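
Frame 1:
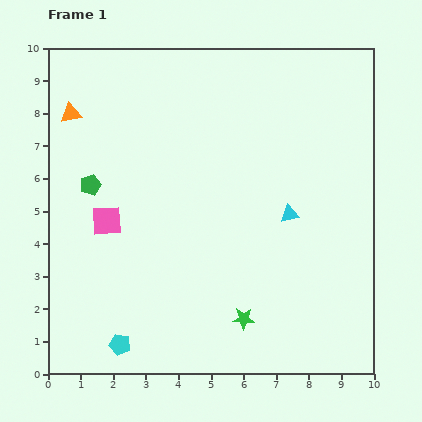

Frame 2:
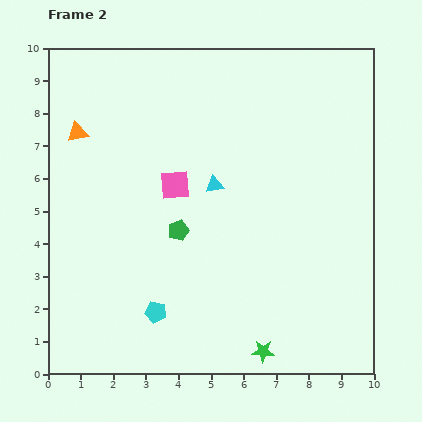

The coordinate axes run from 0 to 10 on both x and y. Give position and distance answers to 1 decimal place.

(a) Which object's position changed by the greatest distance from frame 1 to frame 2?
the green pentagon

(moved 3.0; next 2.5)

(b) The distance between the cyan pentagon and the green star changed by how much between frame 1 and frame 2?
-0.4

Distance in frame 1: 3.9. Distance in frame 2: 3.5.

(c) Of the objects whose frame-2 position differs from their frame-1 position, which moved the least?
the orange triangle

(moved 0.6)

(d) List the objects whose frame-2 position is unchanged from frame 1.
none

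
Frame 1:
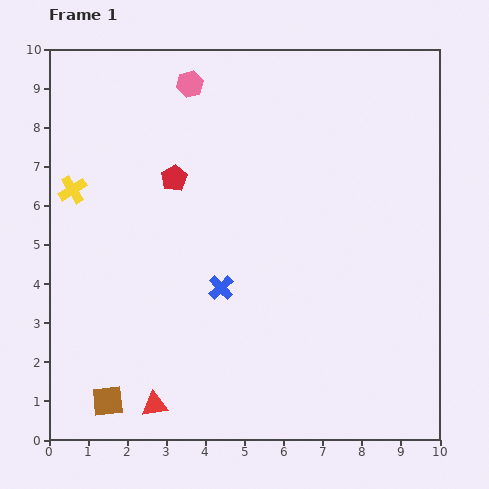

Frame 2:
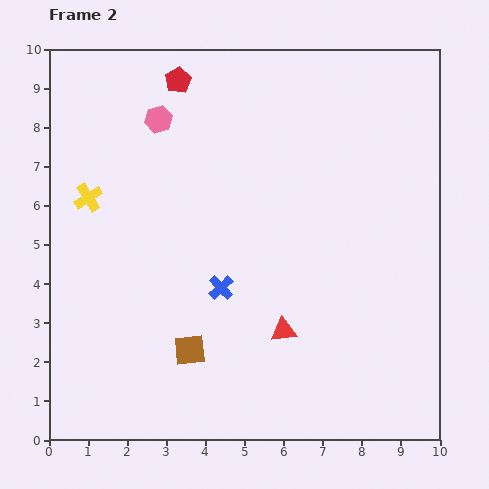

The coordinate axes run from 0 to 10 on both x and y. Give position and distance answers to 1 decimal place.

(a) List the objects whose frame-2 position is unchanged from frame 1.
the blue cross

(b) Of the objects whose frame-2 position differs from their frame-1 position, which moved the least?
the yellow cross

(moved 0.4)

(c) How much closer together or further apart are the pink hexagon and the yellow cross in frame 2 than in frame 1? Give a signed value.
-1.3

Distance in frame 1: 4.0. Distance in frame 2: 2.7.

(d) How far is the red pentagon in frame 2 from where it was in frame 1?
2.5

The red pentagon moved from (3.2, 6.7) to (3.3, 9.2), a distance of √(0.1² + 2.5²) ≈ 2.5.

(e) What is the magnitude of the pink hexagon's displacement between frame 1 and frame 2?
1.2

The pink hexagon moved from (3.6, 9.1) to (2.8, 8.2), a distance of √(0.8² + 0.9²) ≈ 1.2.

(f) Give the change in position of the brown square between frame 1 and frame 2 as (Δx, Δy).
(2.1, 1.3)

The brown square was at (1.5, 1.0) in frame 1 and (3.6, 2.3) in frame 2.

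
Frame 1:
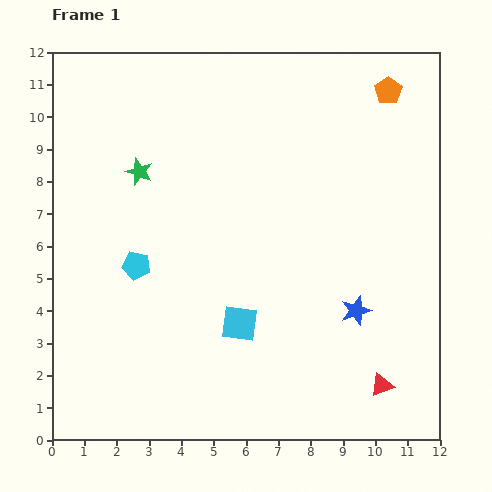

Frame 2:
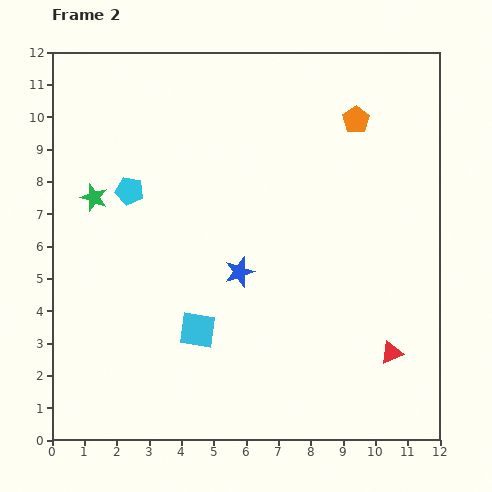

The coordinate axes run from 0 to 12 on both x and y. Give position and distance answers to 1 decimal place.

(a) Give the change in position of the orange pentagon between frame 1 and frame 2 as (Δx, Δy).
(-1.0, -0.9)

The orange pentagon was at (10.4, 10.8) in frame 1 and (9.4, 9.9) in frame 2.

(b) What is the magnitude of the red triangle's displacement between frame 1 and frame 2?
1.0

The red triangle moved from (10.2, 1.7) to (10.5, 2.7), a distance of √(0.3² + 1.0²) ≈ 1.0.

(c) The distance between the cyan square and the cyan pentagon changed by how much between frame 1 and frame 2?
+1.1

Distance in frame 1: 3.7. Distance in frame 2: 4.8.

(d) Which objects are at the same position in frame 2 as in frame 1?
none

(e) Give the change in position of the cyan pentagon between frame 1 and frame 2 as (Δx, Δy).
(-0.2, 2.3)

The cyan pentagon was at (2.6, 5.4) in frame 1 and (2.4, 7.7) in frame 2.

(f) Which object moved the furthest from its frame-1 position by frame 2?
the blue star

(moved 3.8; next 2.3)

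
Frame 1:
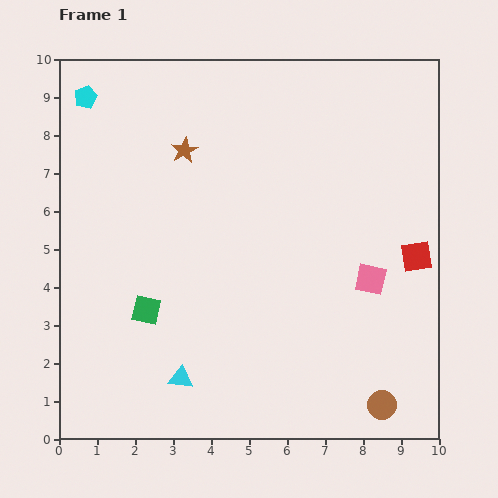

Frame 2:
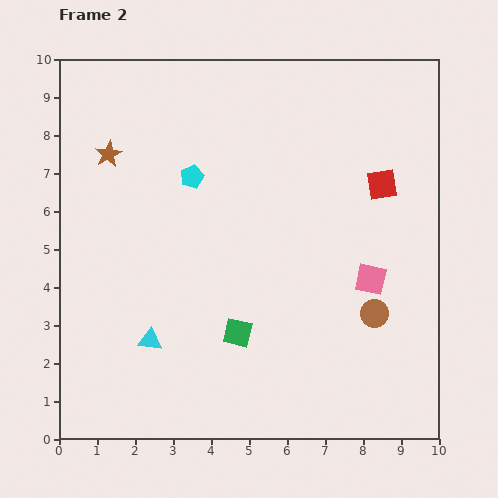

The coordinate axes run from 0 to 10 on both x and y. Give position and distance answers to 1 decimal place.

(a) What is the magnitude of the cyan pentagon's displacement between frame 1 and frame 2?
3.5

The cyan pentagon moved from (0.7, 9.0) to (3.5, 6.9), a distance of √(2.8² + 2.1²) ≈ 3.5.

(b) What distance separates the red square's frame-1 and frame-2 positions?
2.1

The red square moved from (9.4, 4.8) to (8.5, 6.7), a distance of √(0.9² + 1.9²) ≈ 2.1.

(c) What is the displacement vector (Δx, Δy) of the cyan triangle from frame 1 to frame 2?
(-0.8, 1.0)

The cyan triangle was at (3.2, 1.6) in frame 1 and (2.4, 2.6) in frame 2.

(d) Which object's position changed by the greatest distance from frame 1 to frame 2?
the cyan pentagon

(moved 3.5; next 2.5)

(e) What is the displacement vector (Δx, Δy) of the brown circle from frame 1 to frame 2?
(-0.2, 2.4)

The brown circle was at (8.5, 0.9) in frame 1 and (8.3, 3.3) in frame 2.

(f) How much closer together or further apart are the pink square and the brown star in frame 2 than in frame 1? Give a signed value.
+1.6

Distance in frame 1: 6.0. Distance in frame 2: 7.6.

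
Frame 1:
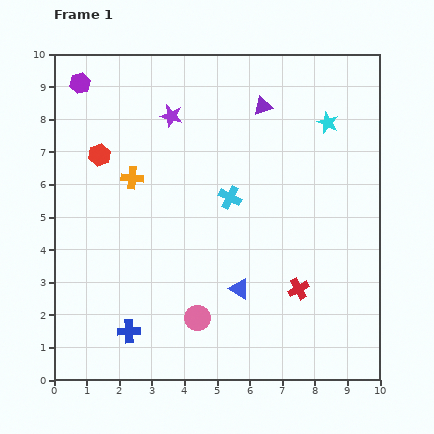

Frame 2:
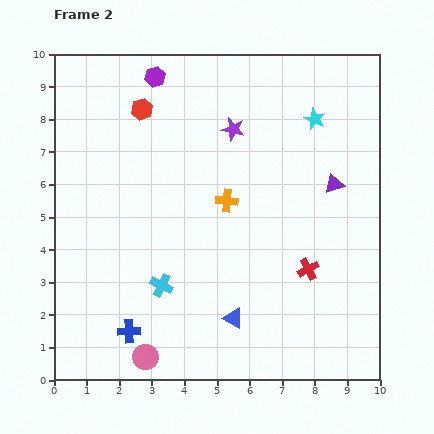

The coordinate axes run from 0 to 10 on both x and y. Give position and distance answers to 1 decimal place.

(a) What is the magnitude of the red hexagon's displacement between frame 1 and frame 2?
1.9

The red hexagon moved from (1.4, 6.9) to (2.7, 8.3), a distance of √(1.3² + 1.4²) ≈ 1.9.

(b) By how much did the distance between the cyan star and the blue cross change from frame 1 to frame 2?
-0.2

Distance in frame 1: 8.8. Distance in frame 2: 8.6.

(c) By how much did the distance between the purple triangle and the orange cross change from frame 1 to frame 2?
-1.3

Distance in frame 1: 4.6. Distance in frame 2: 3.3.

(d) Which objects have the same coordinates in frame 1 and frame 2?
the blue cross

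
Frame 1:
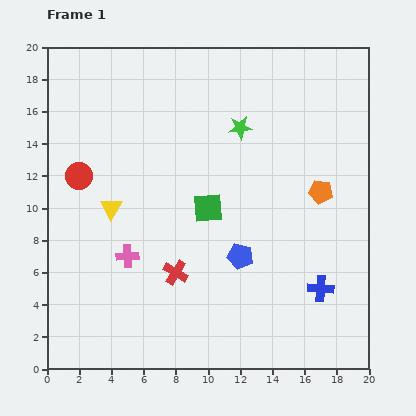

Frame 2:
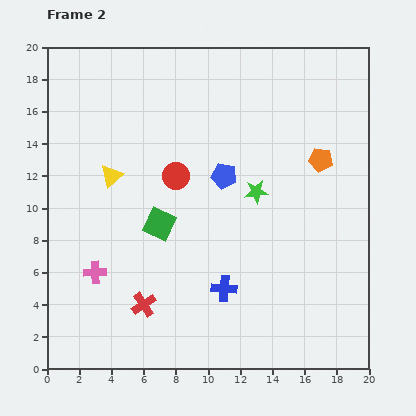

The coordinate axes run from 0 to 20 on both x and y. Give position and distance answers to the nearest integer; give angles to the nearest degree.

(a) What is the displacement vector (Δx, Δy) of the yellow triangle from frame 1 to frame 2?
(0, 2)

The yellow triangle was at (4, 10) in frame 1 and (4, 12) in frame 2.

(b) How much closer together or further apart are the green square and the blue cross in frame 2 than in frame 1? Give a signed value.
-3

Distance in frame 1: 9. Distance in frame 2: 6.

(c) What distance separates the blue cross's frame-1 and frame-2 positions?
6

The blue cross moved from (17, 5) to (11, 5), a distance of √(6² + 0²) ≈ 6.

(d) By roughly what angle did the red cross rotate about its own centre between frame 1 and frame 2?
25° clockwise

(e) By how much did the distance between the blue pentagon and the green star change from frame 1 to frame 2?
-6

Distance in frame 1: 8. Distance in frame 2: 2.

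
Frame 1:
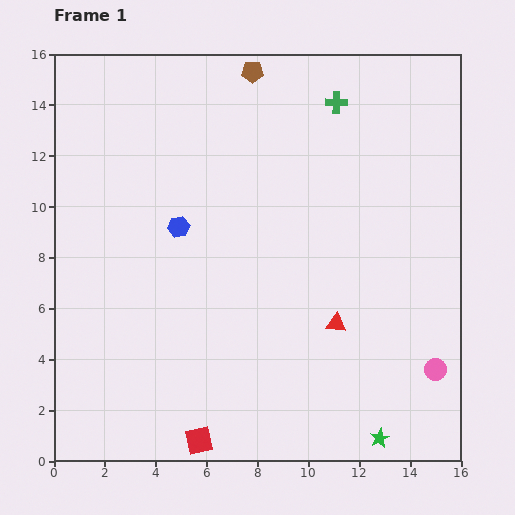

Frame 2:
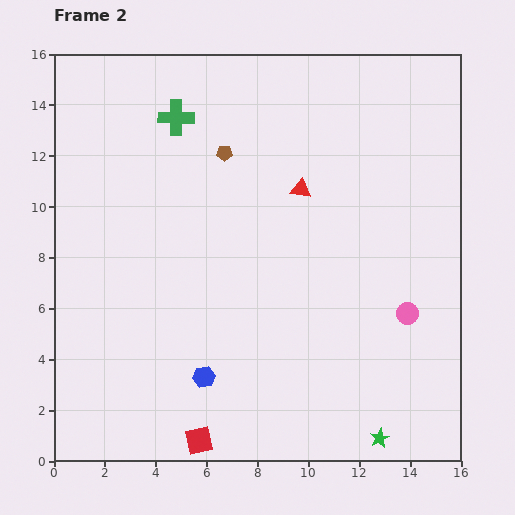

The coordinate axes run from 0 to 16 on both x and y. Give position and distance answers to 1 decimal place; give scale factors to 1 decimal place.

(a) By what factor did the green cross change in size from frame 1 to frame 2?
1.6×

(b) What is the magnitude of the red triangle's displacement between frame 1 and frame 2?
5.5

The red triangle moved from (11.1, 5.4) to (9.7, 10.7), a distance of √(1.4² + 5.3²) ≈ 5.5.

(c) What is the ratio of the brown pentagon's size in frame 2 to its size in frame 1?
0.8×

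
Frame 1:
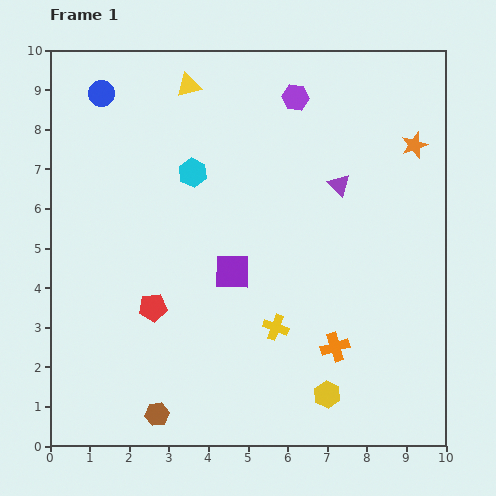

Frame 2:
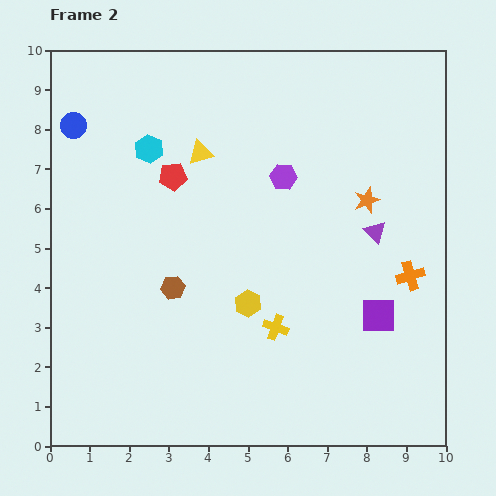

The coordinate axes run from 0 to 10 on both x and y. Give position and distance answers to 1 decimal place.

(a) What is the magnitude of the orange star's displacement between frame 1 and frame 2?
1.8

The orange star moved from (9.2, 7.6) to (8.0, 6.2), a distance of √(1.2² + 1.4²) ≈ 1.8.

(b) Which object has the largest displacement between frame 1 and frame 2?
the purple square

(moved 3.9; next 3.3)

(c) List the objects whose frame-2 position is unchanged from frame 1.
the yellow cross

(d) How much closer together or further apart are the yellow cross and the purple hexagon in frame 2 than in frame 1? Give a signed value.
-2.0

Distance in frame 1: 5.8. Distance in frame 2: 3.8.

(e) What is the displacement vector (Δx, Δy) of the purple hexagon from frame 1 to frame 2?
(-0.3, -2.0)

The purple hexagon was at (6.2, 8.8) in frame 1 and (5.9, 6.8) in frame 2.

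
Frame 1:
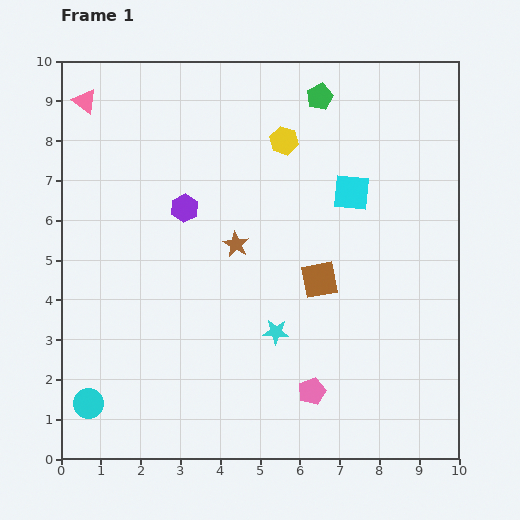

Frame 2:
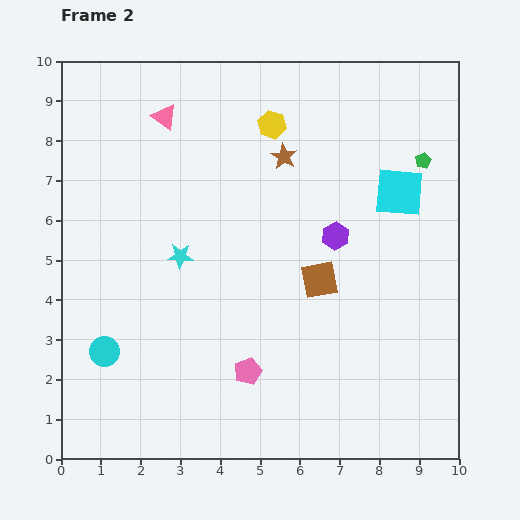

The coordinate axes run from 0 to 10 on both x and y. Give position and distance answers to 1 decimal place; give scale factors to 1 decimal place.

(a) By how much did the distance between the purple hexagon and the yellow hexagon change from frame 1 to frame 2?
+0.2

Distance in frame 1: 3.0. Distance in frame 2: 3.2.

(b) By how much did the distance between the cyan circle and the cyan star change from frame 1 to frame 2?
-1.9

Distance in frame 1: 5.0. Distance in frame 2: 3.1.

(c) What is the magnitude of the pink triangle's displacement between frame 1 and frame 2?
2.0

The pink triangle moved from (0.6, 9.0) to (2.6, 8.6), a distance of √(2.0² + 0.4²) ≈ 2.0.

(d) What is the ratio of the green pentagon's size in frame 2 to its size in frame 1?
0.6×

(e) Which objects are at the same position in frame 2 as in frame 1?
the brown square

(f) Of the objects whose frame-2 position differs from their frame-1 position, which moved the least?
the yellow hexagon

(moved 0.5)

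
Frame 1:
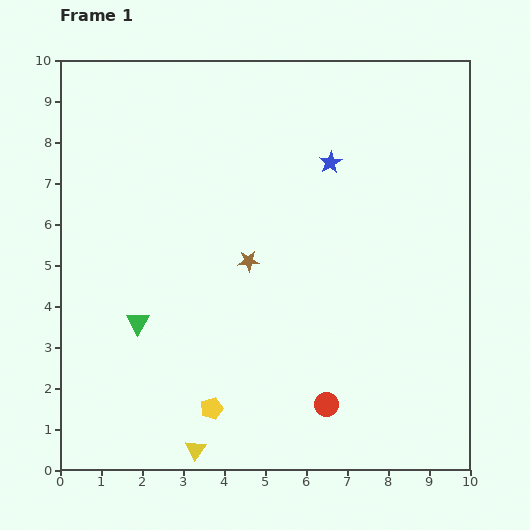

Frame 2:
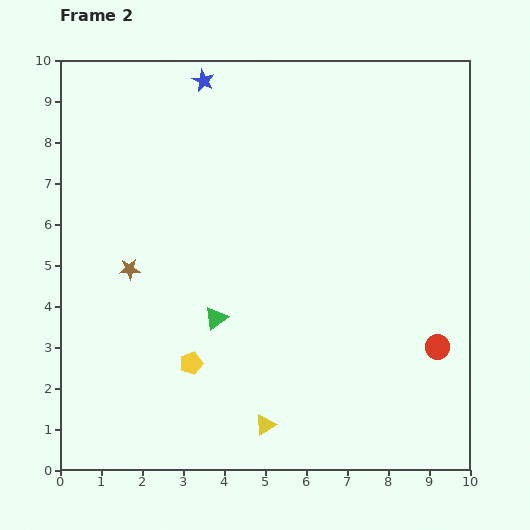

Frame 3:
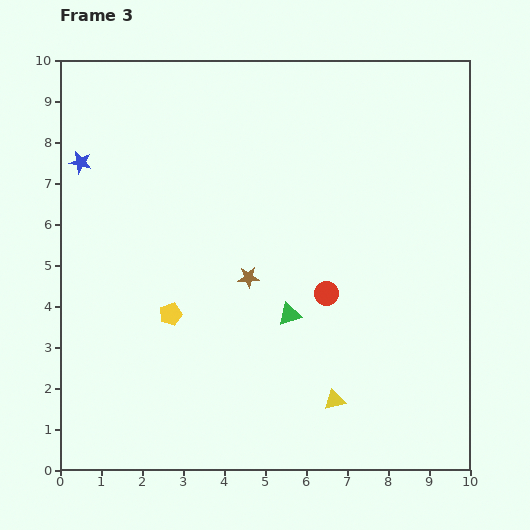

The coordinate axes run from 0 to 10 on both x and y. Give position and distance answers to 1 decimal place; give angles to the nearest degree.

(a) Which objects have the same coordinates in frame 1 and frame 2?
none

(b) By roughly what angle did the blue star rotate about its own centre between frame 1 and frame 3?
30° counter-clockwise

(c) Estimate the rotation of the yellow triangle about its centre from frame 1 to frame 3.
41° clockwise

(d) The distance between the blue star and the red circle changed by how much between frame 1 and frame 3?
+0.9

Distance in frame 1: 5.9. Distance in frame 3: 6.8.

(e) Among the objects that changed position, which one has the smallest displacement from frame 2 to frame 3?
the yellow pentagon

(moved 1.3)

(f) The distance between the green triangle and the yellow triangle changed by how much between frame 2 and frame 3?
-0.5

Distance in frame 2: 2.9. Distance in frame 3: 2.4.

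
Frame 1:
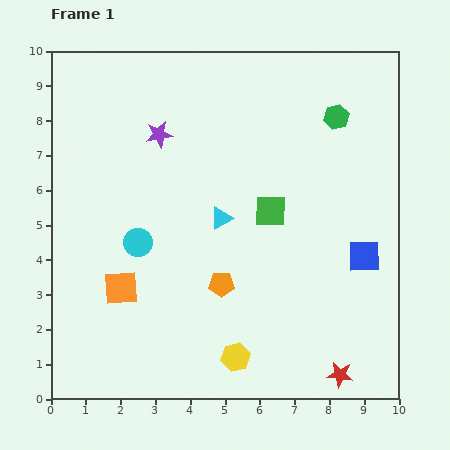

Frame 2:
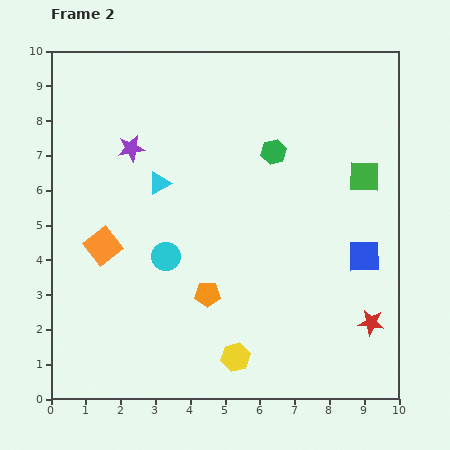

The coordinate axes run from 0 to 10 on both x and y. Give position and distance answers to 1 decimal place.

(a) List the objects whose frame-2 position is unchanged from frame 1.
the blue square, the yellow hexagon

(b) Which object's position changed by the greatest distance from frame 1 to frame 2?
the green square

(moved 2.9; next 2.1)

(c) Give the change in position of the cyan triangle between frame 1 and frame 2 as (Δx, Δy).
(-1.8, 1.0)

The cyan triangle was at (4.9, 5.2) in frame 1 and (3.1, 6.2) in frame 2.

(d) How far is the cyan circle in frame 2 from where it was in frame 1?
0.9

The cyan circle moved from (2.5, 4.5) to (3.3, 4.1), a distance of √(0.8² + 0.4²) ≈ 0.9.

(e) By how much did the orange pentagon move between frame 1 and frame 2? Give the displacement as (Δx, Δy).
(-0.4, -0.3)

The orange pentagon was at (4.9, 3.3) in frame 1 and (4.5, 3.0) in frame 2.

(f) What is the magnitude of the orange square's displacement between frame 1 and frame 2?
1.3

The orange square moved from (2.0, 3.2) to (1.5, 4.4), a distance of √(0.5² + 1.2²) ≈ 1.3.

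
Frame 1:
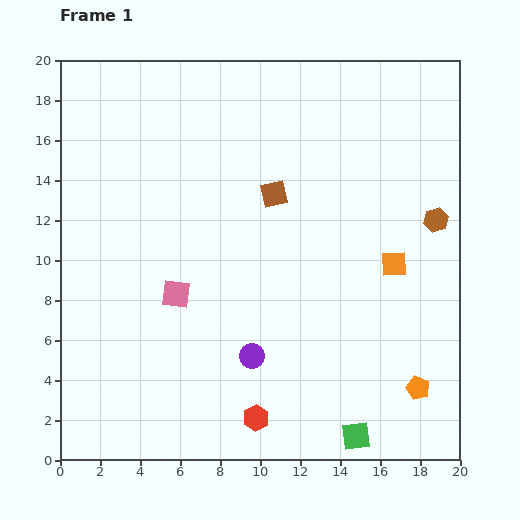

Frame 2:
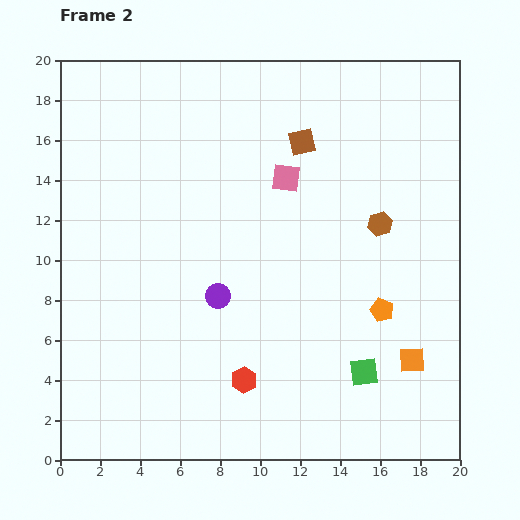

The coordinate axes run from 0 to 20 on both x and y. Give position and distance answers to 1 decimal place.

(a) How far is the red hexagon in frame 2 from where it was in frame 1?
2.0

The red hexagon moved from (9.8, 2.1) to (9.2, 4.0), a distance of √(0.6² + 1.9²) ≈ 2.0.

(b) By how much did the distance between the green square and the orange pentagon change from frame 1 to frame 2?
-0.7

Distance in frame 1: 3.9. Distance in frame 2: 3.2.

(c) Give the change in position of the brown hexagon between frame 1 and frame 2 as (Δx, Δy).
(-2.8, -0.2)

The brown hexagon was at (18.8, 12.0) in frame 1 and (16.0, 11.8) in frame 2.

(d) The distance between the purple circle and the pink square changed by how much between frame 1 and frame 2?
+1.9

Distance in frame 1: 4.9. Distance in frame 2: 6.8.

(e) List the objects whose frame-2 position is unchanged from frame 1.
none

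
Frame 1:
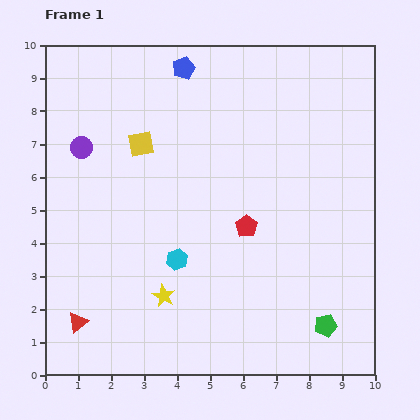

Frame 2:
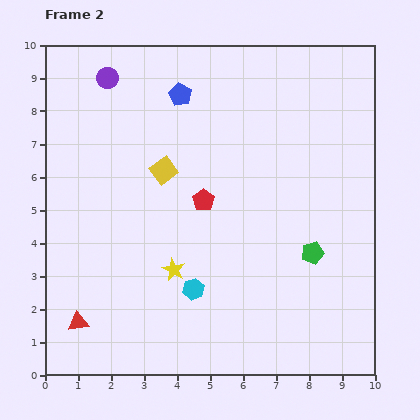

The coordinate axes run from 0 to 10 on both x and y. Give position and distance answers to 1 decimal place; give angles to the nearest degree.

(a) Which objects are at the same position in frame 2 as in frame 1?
the red triangle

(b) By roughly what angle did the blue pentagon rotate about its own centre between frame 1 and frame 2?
22° counter-clockwise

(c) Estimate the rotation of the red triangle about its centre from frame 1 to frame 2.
31° clockwise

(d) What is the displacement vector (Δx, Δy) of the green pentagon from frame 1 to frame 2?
(-0.4, 2.2)

The green pentagon was at (8.5, 1.5) in frame 1 and (8.1, 3.7) in frame 2.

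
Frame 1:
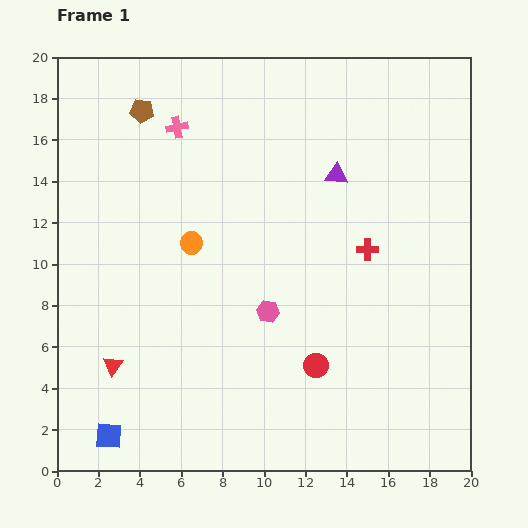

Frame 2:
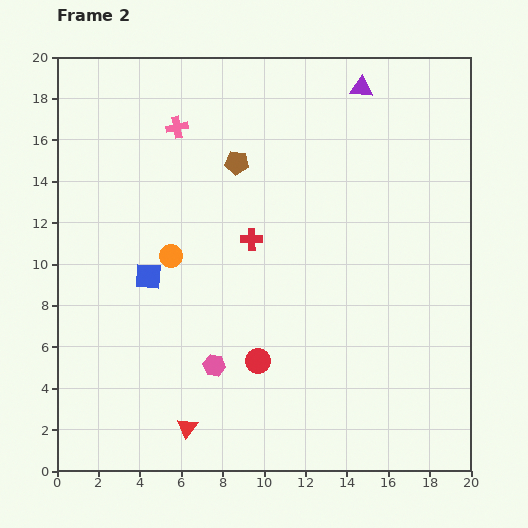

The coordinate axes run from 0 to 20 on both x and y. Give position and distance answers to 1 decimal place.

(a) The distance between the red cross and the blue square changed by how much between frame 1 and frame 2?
-10.1

Distance in frame 1: 15.4. Distance in frame 2: 5.3.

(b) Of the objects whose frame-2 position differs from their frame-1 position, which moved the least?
the orange circle

(moved 1.2)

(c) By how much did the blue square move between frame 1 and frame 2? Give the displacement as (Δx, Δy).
(1.9, 7.7)

The blue square was at (2.5, 1.7) in frame 1 and (4.4, 9.4) in frame 2.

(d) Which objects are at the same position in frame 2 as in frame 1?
the pink cross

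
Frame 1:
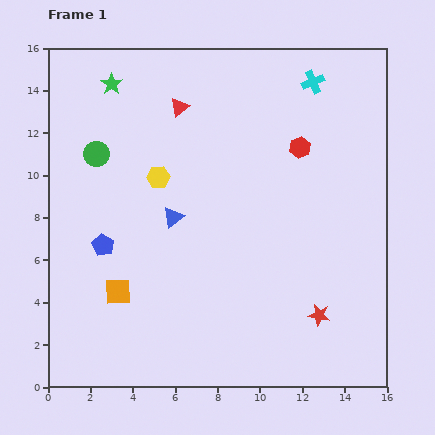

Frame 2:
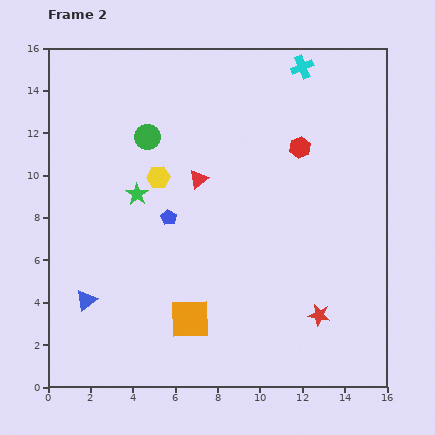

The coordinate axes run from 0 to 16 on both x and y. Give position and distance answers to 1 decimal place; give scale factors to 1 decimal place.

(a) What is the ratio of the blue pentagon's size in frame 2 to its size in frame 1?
0.7×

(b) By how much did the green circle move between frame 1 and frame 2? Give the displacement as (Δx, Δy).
(2.4, 0.8)

The green circle was at (2.3, 11.0) in frame 1 and (4.7, 11.8) in frame 2.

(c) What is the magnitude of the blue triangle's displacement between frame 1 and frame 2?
5.7

The blue triangle moved from (5.9, 8.0) to (1.8, 4.1), a distance of √(4.1² + 3.9²) ≈ 5.7.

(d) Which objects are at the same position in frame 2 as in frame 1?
the red star, the red hexagon, the yellow hexagon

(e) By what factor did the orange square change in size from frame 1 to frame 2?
1.6×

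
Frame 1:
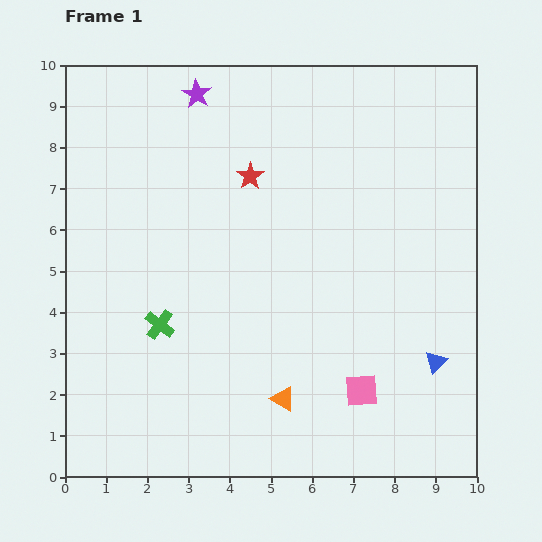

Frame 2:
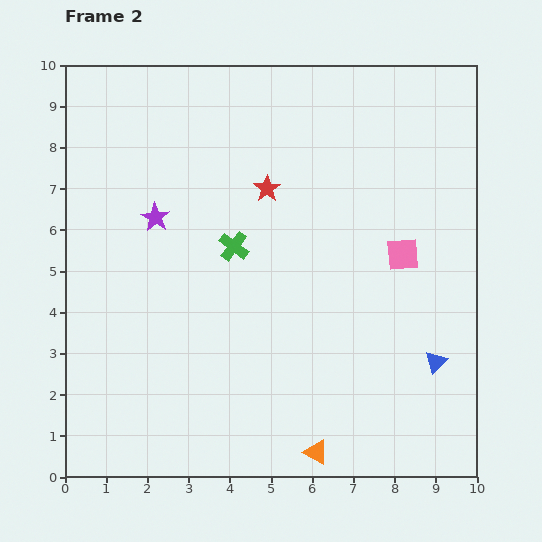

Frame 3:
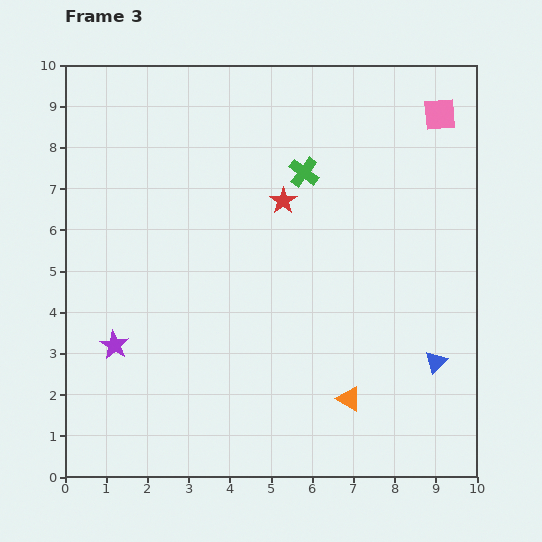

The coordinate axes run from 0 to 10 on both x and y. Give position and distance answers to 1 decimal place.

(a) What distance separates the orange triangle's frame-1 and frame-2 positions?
1.5

The orange triangle moved from (5.3, 1.9) to (6.1, 0.6), a distance of √(0.8² + 1.3²) ≈ 1.5.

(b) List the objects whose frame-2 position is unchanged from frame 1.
the blue triangle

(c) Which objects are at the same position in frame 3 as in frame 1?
the blue triangle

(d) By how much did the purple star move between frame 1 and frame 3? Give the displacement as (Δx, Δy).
(-2.0, -6.1)

The purple star was at (3.2, 9.3) in frame 1 and (1.2, 3.2) in frame 3.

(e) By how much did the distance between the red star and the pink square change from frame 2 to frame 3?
+0.6

Distance in frame 2: 3.7. Distance in frame 3: 4.3.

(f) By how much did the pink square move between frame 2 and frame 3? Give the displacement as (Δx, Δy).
(0.9, 3.4)

The pink square was at (8.2, 5.4) in frame 2 and (9.1, 8.8) in frame 3.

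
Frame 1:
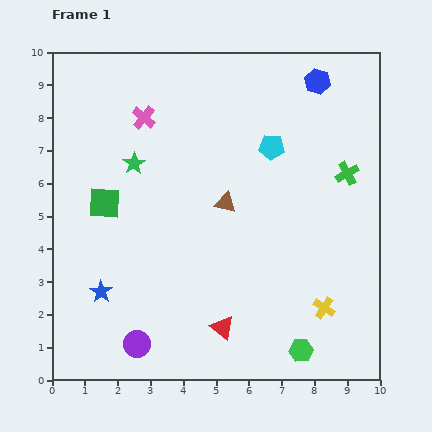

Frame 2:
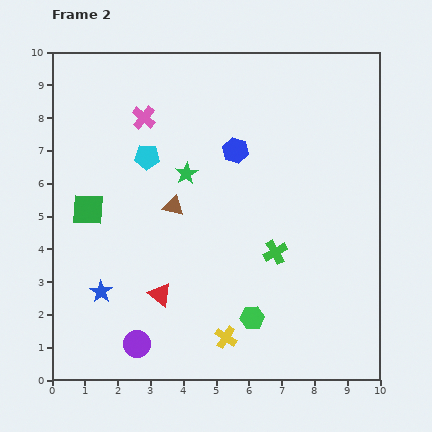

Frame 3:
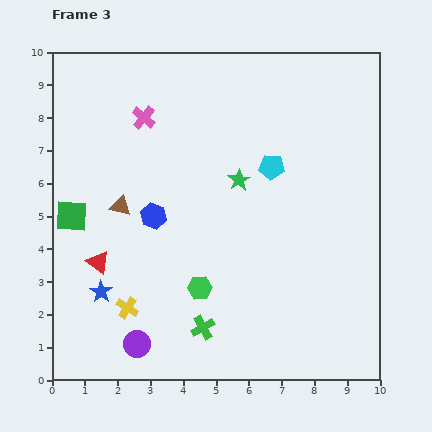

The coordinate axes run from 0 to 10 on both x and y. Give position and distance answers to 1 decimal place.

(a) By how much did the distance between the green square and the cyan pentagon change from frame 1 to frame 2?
-3.0

Distance in frame 1: 5.4. Distance in frame 2: 2.4.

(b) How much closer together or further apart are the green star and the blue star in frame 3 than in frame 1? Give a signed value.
+1.4

Distance in frame 1: 4.0. Distance in frame 3: 5.4.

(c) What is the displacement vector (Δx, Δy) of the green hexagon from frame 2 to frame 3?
(-1.6, 0.9)

The green hexagon was at (6.1, 1.9) in frame 2 and (4.5, 2.8) in frame 3.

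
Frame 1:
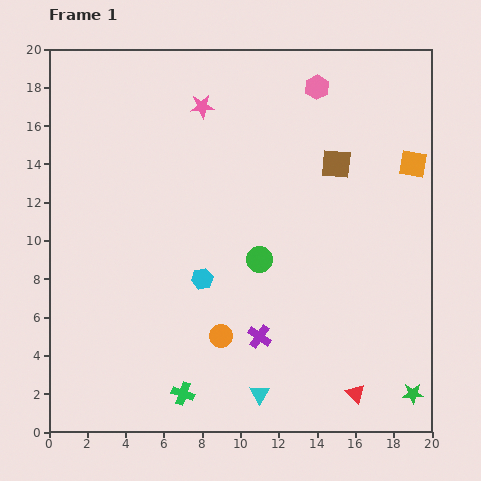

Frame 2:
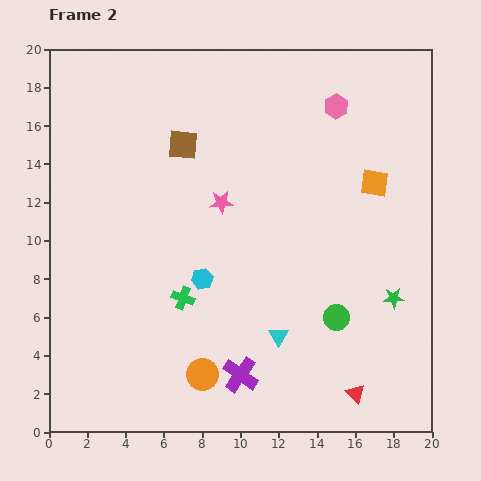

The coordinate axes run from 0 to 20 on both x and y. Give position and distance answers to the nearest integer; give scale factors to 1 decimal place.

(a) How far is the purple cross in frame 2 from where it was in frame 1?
2

The purple cross moved from (11, 5) to (10, 3), a distance of √(1² + 2²) ≈ 2.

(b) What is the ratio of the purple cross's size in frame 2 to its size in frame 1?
1.5×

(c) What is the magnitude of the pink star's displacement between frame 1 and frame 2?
5

The pink star moved from (8, 17) to (9, 12), a distance of √(1² + 5²) ≈ 5.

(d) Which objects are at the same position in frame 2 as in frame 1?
the red triangle, the cyan hexagon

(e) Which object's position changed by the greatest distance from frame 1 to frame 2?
the brown square

(moved 8; next 5)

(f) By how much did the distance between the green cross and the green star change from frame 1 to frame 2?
-1

Distance in frame 1: 12. Distance in frame 2: 11.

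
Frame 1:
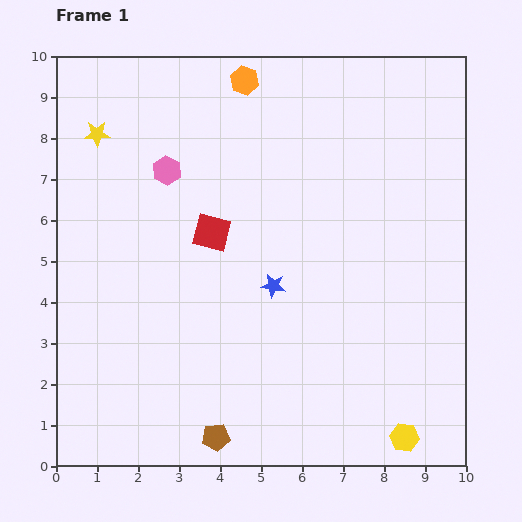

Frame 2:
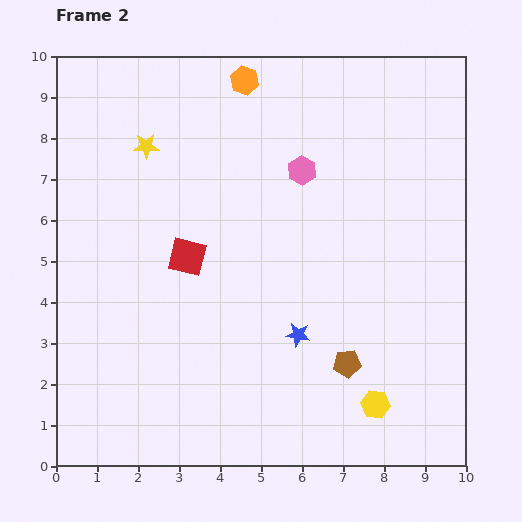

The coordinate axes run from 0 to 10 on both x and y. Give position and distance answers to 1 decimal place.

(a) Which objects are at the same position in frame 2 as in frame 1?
the orange hexagon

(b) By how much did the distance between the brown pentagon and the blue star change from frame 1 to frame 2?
-2.6

Distance in frame 1: 4.0. Distance in frame 2: 1.4.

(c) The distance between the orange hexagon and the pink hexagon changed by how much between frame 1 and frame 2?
-0.3

Distance in frame 1: 2.9. Distance in frame 2: 2.6.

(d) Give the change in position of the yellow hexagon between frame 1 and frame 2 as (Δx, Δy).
(-0.7, 0.8)

The yellow hexagon was at (8.5, 0.7) in frame 1 and (7.8, 1.5) in frame 2.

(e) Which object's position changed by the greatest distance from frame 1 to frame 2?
the brown pentagon

(moved 3.7; next 3.3)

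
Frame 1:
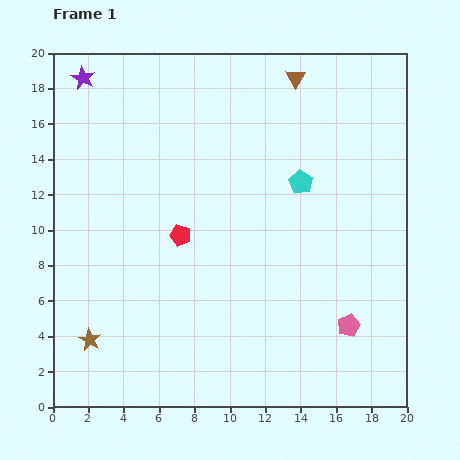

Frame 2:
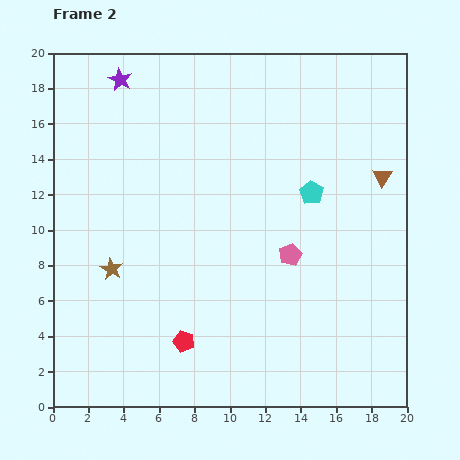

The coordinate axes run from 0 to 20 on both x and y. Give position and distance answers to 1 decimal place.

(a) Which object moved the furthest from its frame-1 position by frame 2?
the brown triangle

(moved 7.4; next 6.0)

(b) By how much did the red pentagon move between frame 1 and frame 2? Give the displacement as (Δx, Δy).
(0.2, -6.0)

The red pentagon was at (7.2, 9.7) in frame 1 and (7.4, 3.7) in frame 2.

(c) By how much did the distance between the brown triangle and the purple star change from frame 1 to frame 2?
+3.8

Distance in frame 1: 12.0. Distance in frame 2: 15.8.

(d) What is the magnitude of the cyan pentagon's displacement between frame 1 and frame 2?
0.8

The cyan pentagon moved from (14.0, 12.7) to (14.6, 12.1), a distance of √(0.6² + 0.6²) ≈ 0.8.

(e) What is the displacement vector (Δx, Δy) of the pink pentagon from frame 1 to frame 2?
(-3.3, 4.0)

The pink pentagon was at (16.7, 4.6) in frame 1 and (13.4, 8.6) in frame 2.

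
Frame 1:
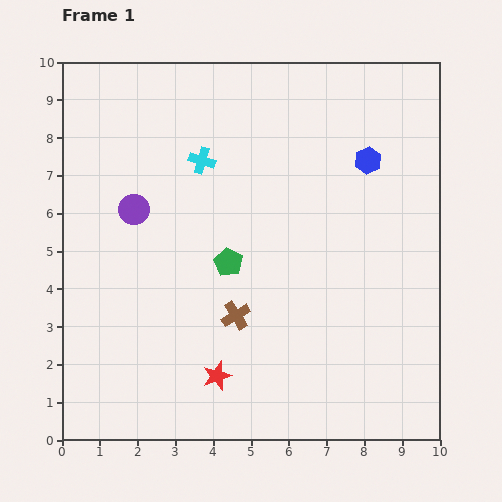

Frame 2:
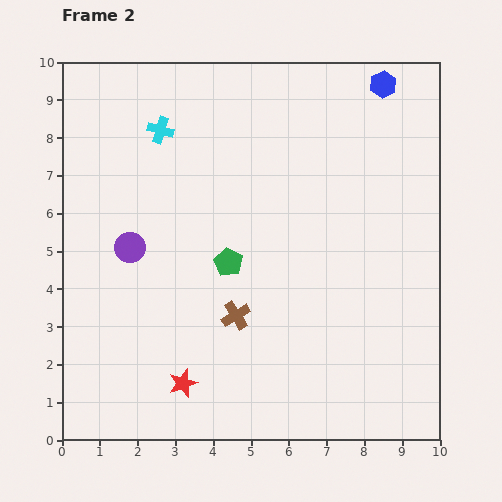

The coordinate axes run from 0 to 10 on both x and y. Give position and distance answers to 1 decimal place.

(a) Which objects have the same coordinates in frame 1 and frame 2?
the brown cross, the green pentagon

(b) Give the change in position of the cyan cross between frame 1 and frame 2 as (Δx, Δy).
(-1.1, 0.8)

The cyan cross was at (3.7, 7.4) in frame 1 and (2.6, 8.2) in frame 2.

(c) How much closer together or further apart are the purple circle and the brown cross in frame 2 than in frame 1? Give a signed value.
-0.6

Distance in frame 1: 3.9. Distance in frame 2: 3.3.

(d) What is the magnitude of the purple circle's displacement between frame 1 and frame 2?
1.0

The purple circle moved from (1.9, 6.1) to (1.8, 5.1), a distance of √(0.1² + 1.0²) ≈ 1.0.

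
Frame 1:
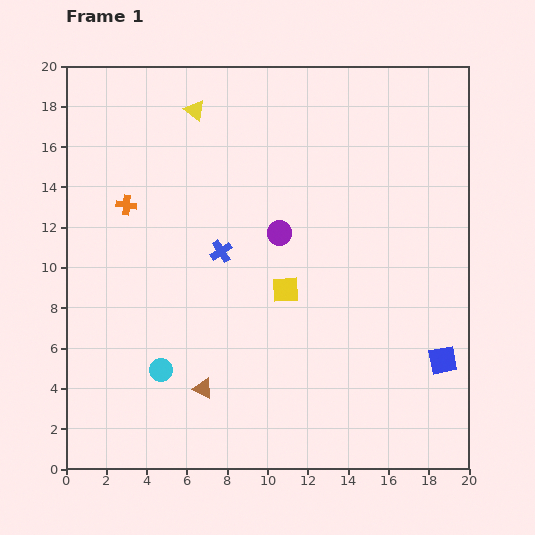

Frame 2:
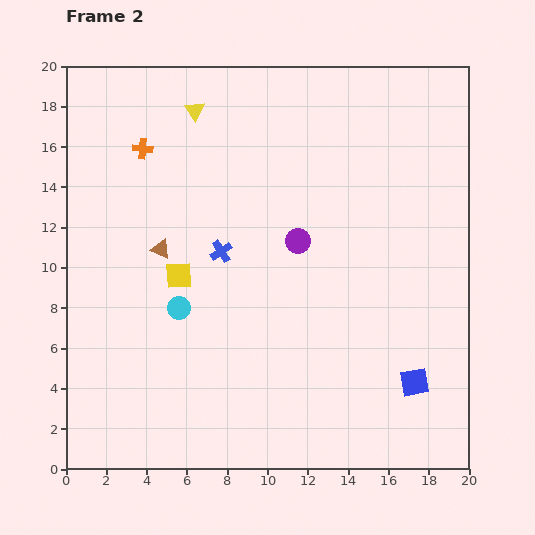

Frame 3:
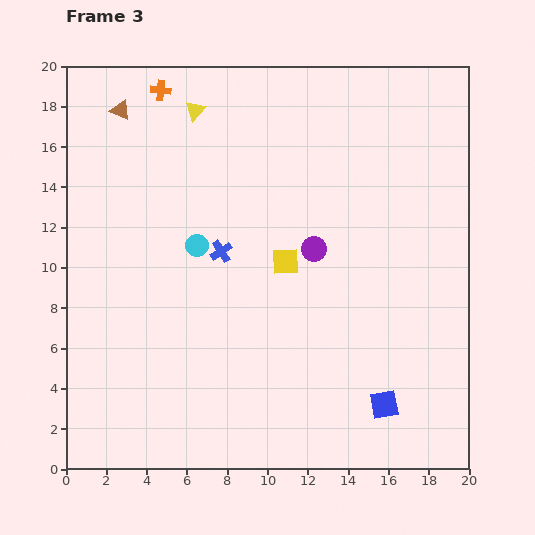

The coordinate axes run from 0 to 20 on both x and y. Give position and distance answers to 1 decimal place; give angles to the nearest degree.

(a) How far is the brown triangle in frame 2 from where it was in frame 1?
7.2

The brown triangle moved from (6.8, 4.0) to (4.7, 10.9), a distance of √(2.1² + 6.9²) ≈ 7.2.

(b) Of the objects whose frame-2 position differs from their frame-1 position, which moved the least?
the purple circle

(moved 1.0)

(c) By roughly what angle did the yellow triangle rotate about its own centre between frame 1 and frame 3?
35° clockwise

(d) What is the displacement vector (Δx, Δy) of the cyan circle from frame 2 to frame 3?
(0.9, 3.1)

The cyan circle was at (5.6, 8.0) in frame 2 and (6.5, 11.1) in frame 3.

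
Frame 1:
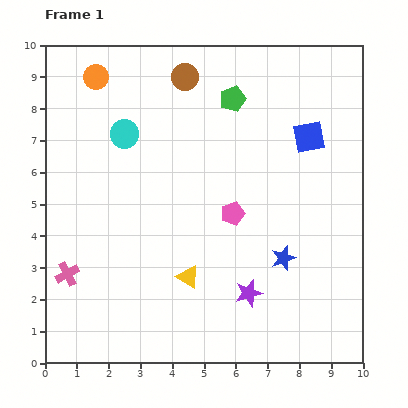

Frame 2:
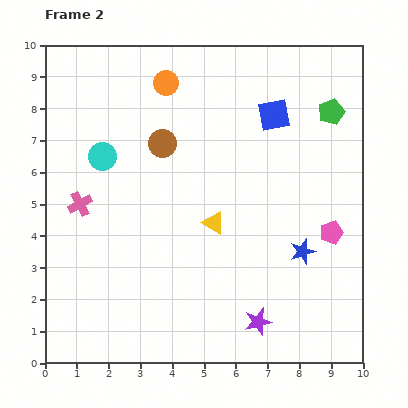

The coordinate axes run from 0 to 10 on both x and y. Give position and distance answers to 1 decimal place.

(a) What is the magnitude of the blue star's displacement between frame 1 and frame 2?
0.6

The blue star moved from (7.5, 3.3) to (8.1, 3.5), a distance of √(0.6² + 0.2²) ≈ 0.6.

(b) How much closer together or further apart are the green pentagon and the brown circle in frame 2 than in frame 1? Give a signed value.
+3.7

Distance in frame 1: 1.7. Distance in frame 2: 5.4.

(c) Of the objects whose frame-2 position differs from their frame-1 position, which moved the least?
the blue star

(moved 0.6)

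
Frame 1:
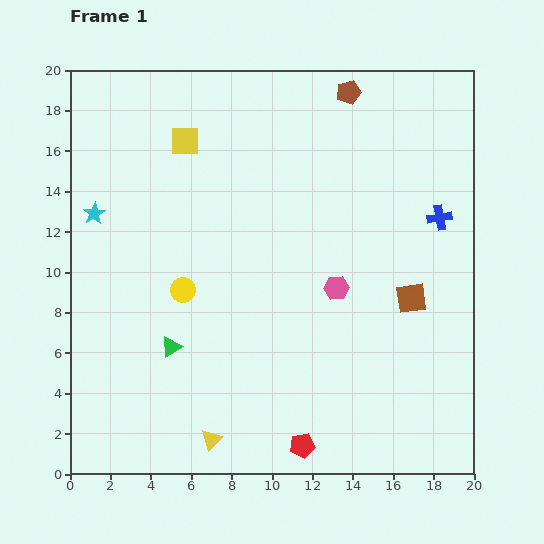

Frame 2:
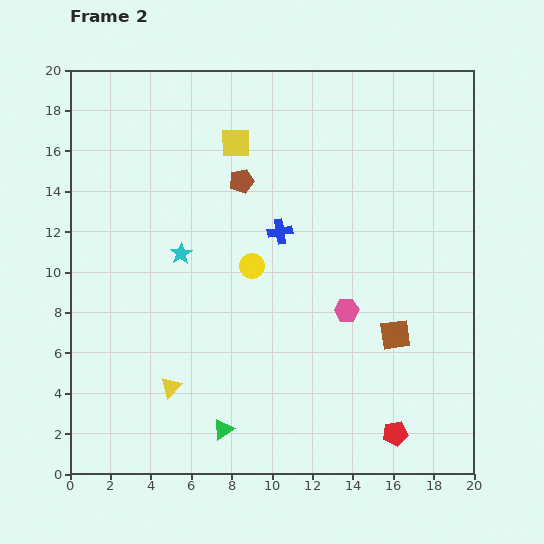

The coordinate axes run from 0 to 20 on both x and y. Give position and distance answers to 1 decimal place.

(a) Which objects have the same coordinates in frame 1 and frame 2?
none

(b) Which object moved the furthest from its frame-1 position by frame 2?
the blue cross

(moved 7.9; next 6.9)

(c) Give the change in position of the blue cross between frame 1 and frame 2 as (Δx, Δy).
(-7.9, -0.7)

The blue cross was at (18.3, 12.7) in frame 1 and (10.4, 12.0) in frame 2.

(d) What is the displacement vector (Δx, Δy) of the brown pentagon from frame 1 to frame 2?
(-5.3, -4.4)

The brown pentagon was at (13.8, 18.9) in frame 1 and (8.5, 14.5) in frame 2.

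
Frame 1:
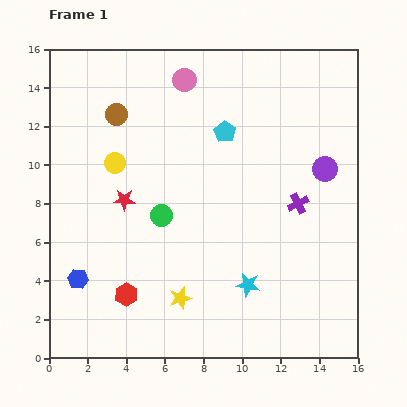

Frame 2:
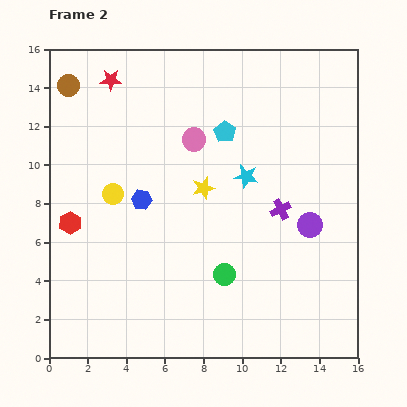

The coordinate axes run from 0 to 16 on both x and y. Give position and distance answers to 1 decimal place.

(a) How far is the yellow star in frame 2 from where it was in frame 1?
5.8

The yellow star moved from (6.8, 3.1) to (8.0, 8.8), a distance of √(1.2² + 5.7²) ≈ 5.8.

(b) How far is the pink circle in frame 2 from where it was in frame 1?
3.1

The pink circle moved from (7.0, 14.4) to (7.5, 11.3), a distance of √(0.5² + 3.1²) ≈ 3.1.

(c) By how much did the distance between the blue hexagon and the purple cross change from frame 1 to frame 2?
-4.8

Distance in frame 1: 12.0. Distance in frame 2: 7.2.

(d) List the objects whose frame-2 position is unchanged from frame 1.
the cyan pentagon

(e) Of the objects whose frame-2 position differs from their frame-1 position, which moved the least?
the purple cross

(moved 0.9)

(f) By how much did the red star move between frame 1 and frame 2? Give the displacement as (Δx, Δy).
(-0.7, 6.2)

The red star was at (3.9, 8.2) in frame 1 and (3.2, 14.4) in frame 2.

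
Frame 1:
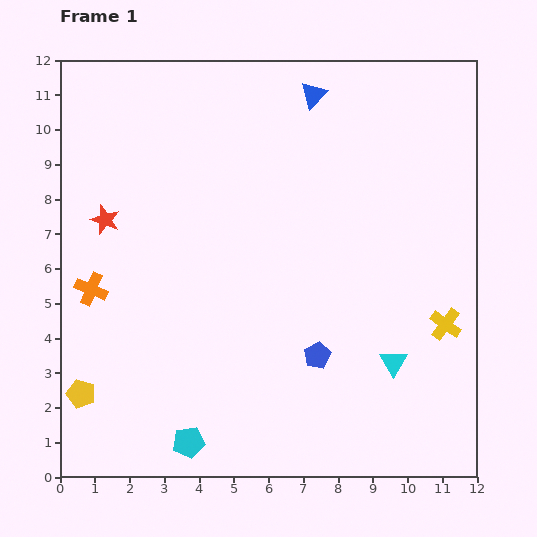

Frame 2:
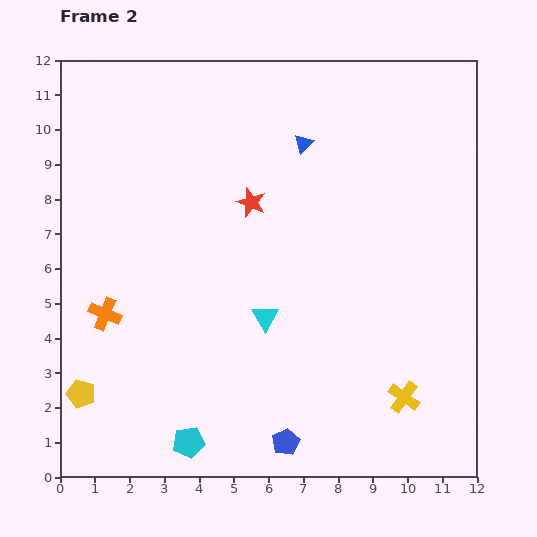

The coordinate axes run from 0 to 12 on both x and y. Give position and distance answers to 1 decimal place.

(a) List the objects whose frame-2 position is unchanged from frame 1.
the yellow pentagon, the cyan pentagon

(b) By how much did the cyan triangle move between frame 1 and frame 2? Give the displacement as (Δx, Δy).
(-3.7, 1.3)

The cyan triangle was at (9.6, 3.3) in frame 1 and (5.9, 4.6) in frame 2.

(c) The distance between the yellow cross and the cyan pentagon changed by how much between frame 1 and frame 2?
-1.8

Distance in frame 1: 8.1. Distance in frame 2: 6.3.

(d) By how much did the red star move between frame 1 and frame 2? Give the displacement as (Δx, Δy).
(4.2, 0.5)

The red star was at (1.3, 7.4) in frame 1 and (5.5, 7.9) in frame 2.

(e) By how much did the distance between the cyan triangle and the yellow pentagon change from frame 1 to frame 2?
-3.3

Distance in frame 1: 9.0. Distance in frame 2: 5.7.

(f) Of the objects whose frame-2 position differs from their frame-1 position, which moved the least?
the orange cross

(moved 0.8)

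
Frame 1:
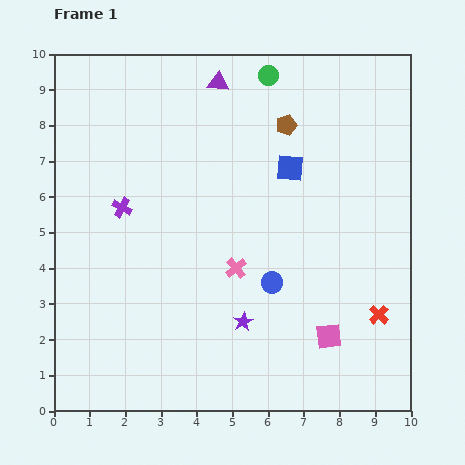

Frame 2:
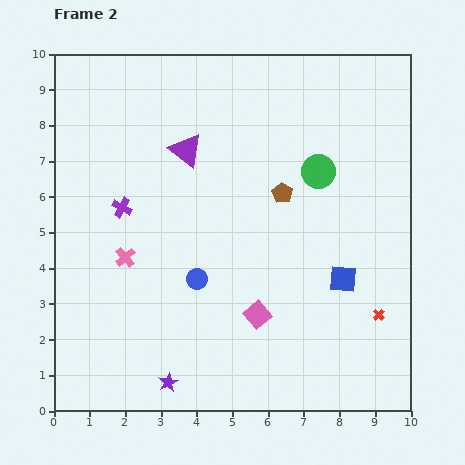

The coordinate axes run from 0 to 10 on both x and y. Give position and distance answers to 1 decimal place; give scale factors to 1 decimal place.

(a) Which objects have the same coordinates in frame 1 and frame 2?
the red cross, the purple cross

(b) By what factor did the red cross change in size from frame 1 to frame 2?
0.6×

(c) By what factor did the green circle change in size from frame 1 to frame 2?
1.7×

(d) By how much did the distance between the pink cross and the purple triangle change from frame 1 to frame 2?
-1.8

Distance in frame 1: 5.2. Distance in frame 2: 3.4.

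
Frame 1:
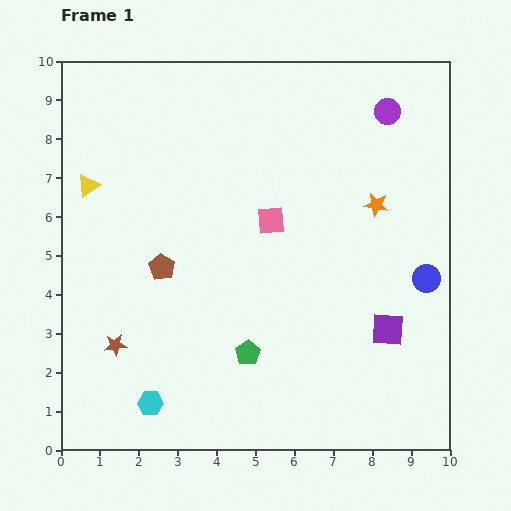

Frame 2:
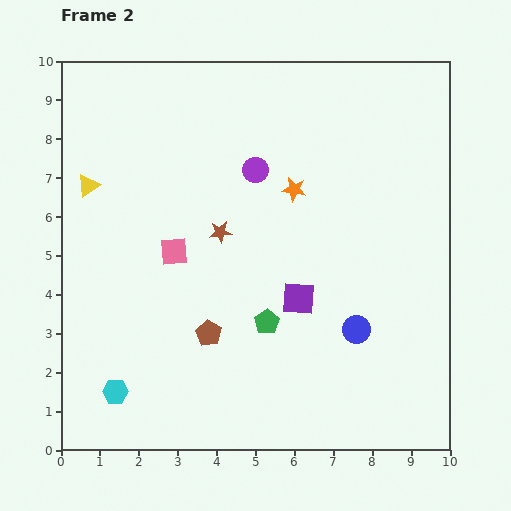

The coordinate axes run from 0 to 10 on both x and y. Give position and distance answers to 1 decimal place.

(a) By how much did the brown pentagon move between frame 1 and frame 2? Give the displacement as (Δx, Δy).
(1.2, -1.7)

The brown pentagon was at (2.6, 4.7) in frame 1 and (3.8, 3.0) in frame 2.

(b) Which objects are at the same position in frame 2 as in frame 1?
the yellow triangle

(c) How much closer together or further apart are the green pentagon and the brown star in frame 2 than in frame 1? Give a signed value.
-0.8

Distance in frame 1: 3.4. Distance in frame 2: 2.6.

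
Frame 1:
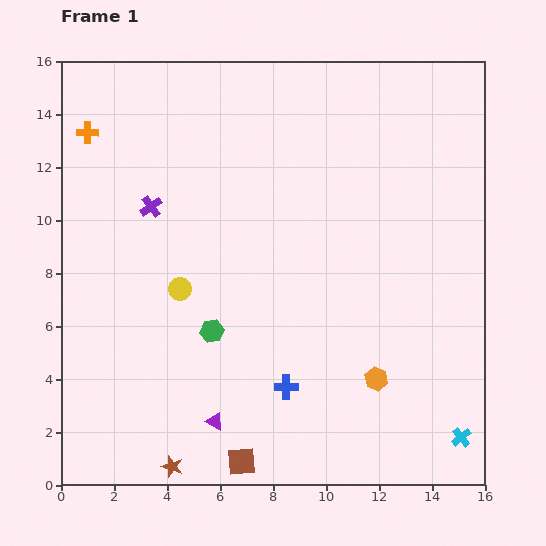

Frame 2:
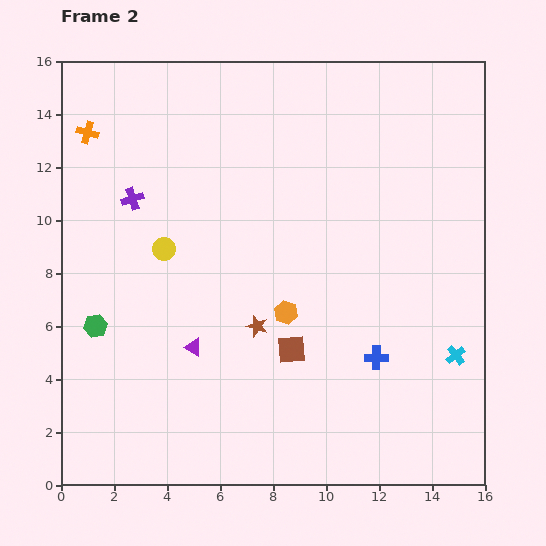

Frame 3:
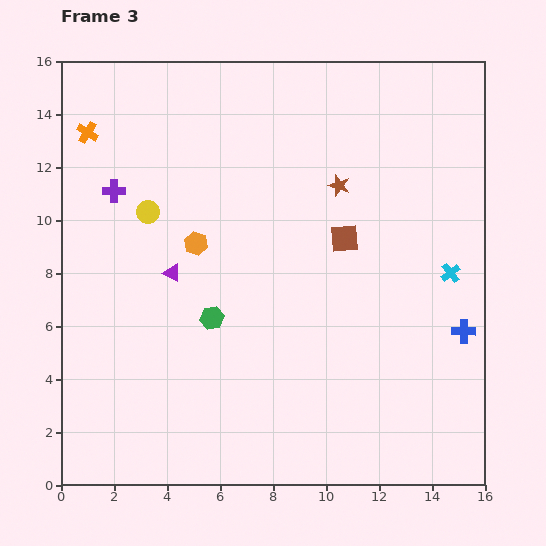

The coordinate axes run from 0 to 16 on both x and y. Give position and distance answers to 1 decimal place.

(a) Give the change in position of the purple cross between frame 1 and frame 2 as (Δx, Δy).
(-0.7, 0.3)

The purple cross was at (3.4, 10.5) in frame 1 and (2.7, 10.8) in frame 2.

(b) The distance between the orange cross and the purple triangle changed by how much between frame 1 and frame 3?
-5.7

Distance in frame 1: 11.9. Distance in frame 3: 6.2.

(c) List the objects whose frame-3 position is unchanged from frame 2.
the orange cross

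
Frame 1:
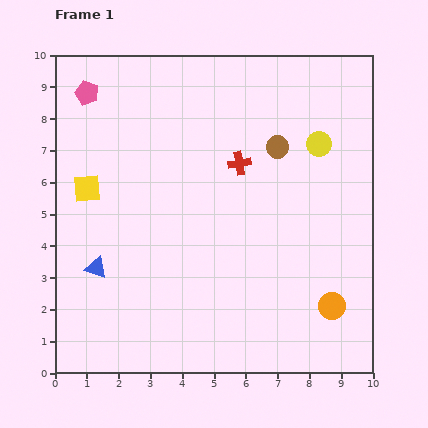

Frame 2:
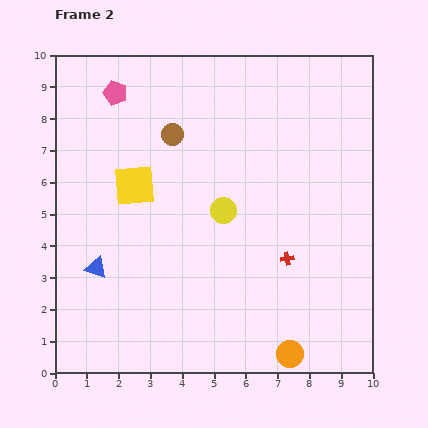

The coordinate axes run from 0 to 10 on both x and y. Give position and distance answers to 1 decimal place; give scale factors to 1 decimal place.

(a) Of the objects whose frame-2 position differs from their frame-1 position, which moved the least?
the pink pentagon

(moved 0.9)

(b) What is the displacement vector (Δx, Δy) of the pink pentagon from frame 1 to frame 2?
(0.9, 0.0)

The pink pentagon was at (1.0, 8.8) in frame 1 and (1.9, 8.8) in frame 2.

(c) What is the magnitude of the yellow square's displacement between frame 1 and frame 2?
1.5

The yellow square moved from (1.0, 5.8) to (2.5, 5.9), a distance of √(1.5² + 0.1²) ≈ 1.5.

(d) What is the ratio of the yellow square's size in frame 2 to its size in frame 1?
1.5×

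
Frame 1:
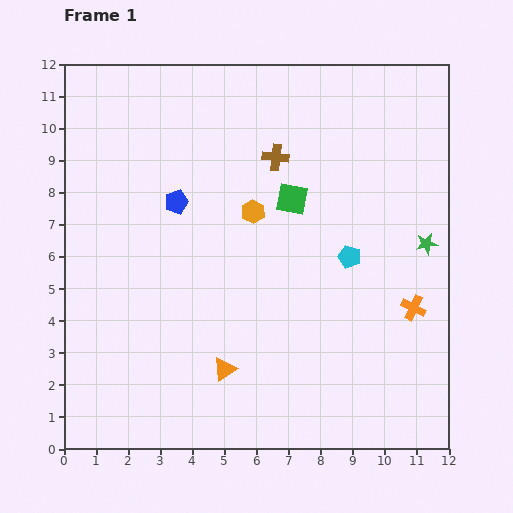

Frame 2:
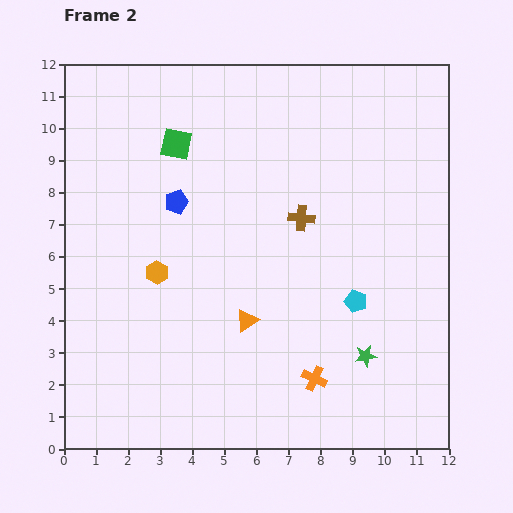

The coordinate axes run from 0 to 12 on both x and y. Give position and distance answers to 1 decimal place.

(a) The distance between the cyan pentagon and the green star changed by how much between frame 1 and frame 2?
-0.7

Distance in frame 1: 2.4. Distance in frame 2: 1.7.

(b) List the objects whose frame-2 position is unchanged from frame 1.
the blue pentagon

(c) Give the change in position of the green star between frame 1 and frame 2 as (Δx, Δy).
(-1.9, -3.5)

The green star was at (11.3, 6.4) in frame 1 and (9.4, 2.9) in frame 2.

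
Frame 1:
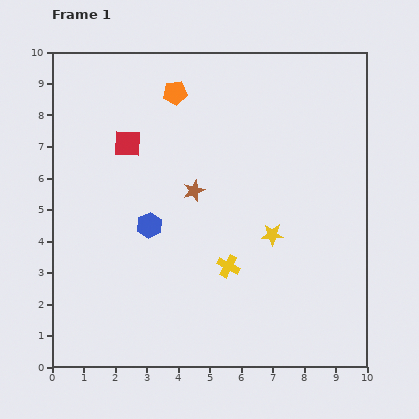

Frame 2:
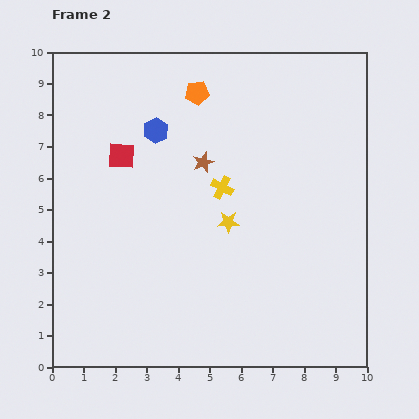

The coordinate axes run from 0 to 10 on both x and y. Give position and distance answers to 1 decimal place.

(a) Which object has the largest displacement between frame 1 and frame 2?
the blue hexagon

(moved 3.0; next 2.5)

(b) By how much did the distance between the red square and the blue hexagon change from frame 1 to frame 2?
-1.3

Distance in frame 1: 2.7. Distance in frame 2: 1.4.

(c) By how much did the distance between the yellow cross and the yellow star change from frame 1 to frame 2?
-0.6

Distance in frame 1: 1.7. Distance in frame 2: 1.1.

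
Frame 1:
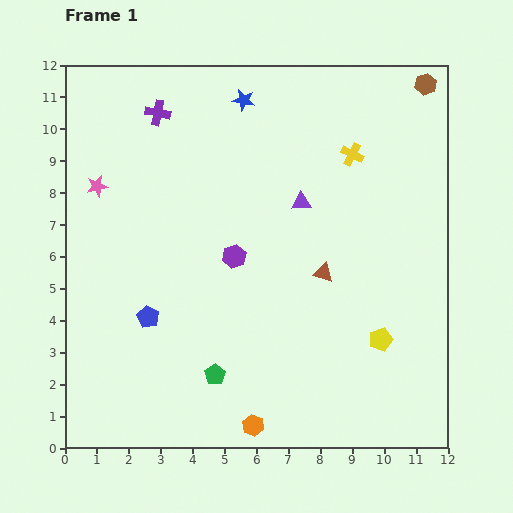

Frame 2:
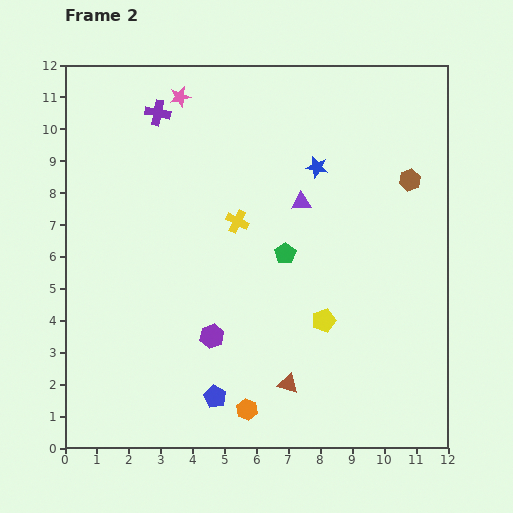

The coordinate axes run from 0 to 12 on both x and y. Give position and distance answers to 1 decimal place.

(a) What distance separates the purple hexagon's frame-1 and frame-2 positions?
2.6

The purple hexagon moved from (5.3, 6.0) to (4.6, 3.5), a distance of √(0.7² + 2.5²) ≈ 2.6.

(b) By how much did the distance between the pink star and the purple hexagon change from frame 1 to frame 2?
+2.8

Distance in frame 1: 4.8. Distance in frame 2: 7.6.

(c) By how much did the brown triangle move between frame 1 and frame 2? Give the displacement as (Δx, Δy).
(-1.1, -3.5)

The brown triangle was at (8.1, 5.5) in frame 1 and (7.0, 2.0) in frame 2.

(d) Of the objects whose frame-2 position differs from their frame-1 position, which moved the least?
the orange hexagon

(moved 0.5)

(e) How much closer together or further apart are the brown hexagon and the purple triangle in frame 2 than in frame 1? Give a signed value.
-1.9

Distance in frame 1: 5.4. Distance in frame 2: 3.5.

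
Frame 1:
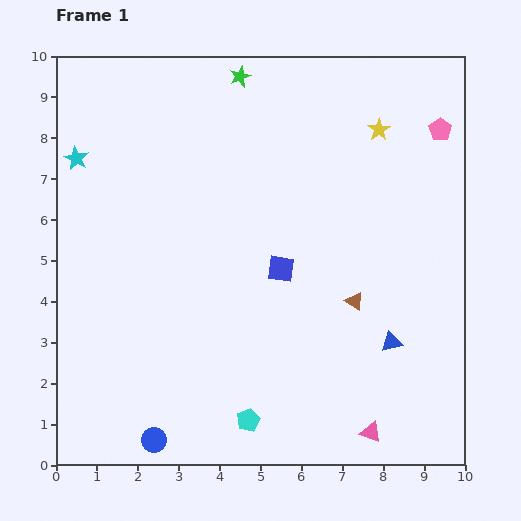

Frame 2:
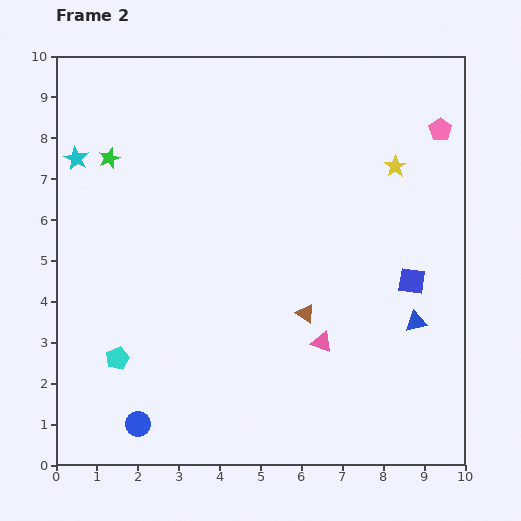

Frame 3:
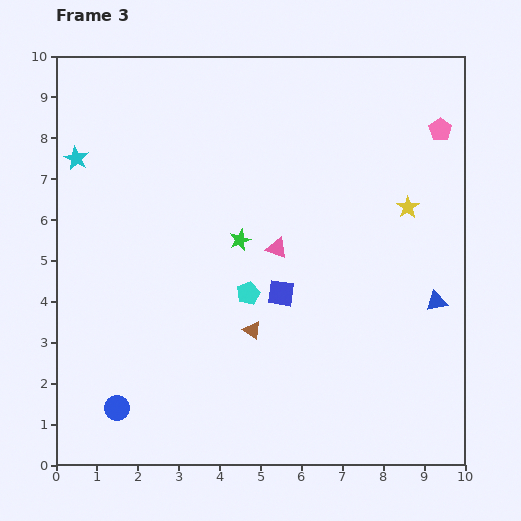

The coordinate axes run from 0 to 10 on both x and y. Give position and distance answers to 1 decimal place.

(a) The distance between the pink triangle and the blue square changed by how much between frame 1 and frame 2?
-1.9

Distance in frame 1: 4.6. Distance in frame 2: 2.7.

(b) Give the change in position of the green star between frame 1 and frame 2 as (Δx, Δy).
(-3.2, -2.0)

The green star was at (4.5, 9.5) in frame 1 and (1.3, 7.5) in frame 2.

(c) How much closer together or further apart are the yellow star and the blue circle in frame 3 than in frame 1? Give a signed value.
-0.8

Distance in frame 1: 9.4. Distance in frame 3: 8.6.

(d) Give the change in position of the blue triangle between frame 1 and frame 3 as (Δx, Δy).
(1.1, 1.0)

The blue triangle was at (8.2, 3.0) in frame 1 and (9.3, 4.0) in frame 3.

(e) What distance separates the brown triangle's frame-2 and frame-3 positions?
1.4

The brown triangle moved from (6.1, 3.7) to (4.8, 3.3), a distance of √(1.3² + 0.4²) ≈ 1.4.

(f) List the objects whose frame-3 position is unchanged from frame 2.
the cyan star, the pink pentagon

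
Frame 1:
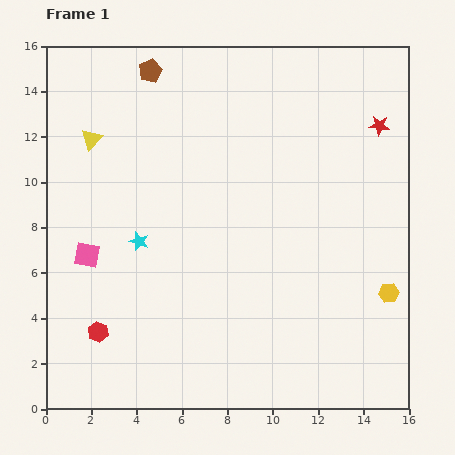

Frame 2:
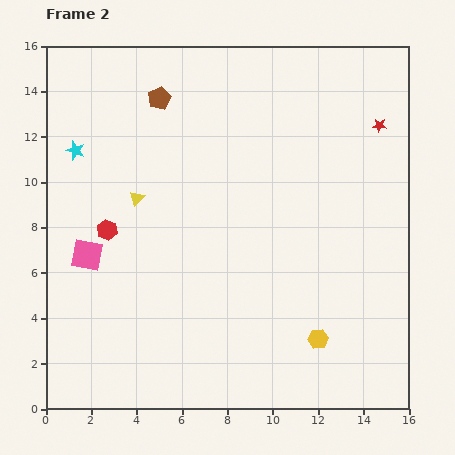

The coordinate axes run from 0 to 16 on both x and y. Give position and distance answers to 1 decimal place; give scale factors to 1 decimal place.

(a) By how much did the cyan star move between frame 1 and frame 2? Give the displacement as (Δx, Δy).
(-2.8, 4.0)

The cyan star was at (4.1, 7.4) in frame 1 and (1.3, 11.4) in frame 2.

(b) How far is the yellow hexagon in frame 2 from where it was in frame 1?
3.7

The yellow hexagon moved from (15.1, 5.1) to (12.0, 3.1), a distance of √(3.1² + 2.0²) ≈ 3.7.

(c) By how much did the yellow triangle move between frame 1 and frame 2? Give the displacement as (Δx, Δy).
(2.0, -2.6)

The yellow triangle was at (2.0, 11.9) in frame 1 and (4.0, 9.3) in frame 2.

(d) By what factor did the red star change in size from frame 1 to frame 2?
0.7×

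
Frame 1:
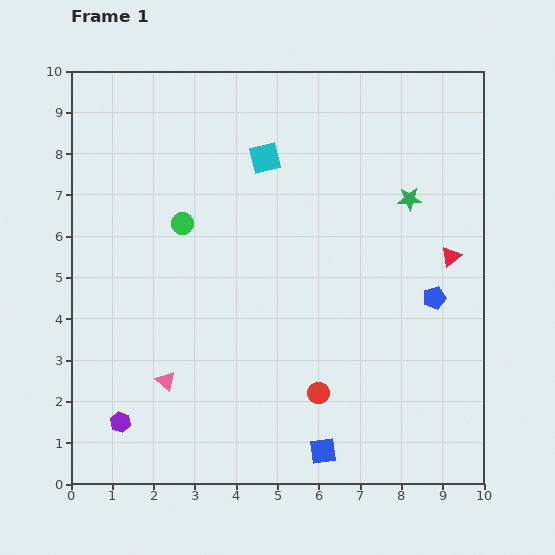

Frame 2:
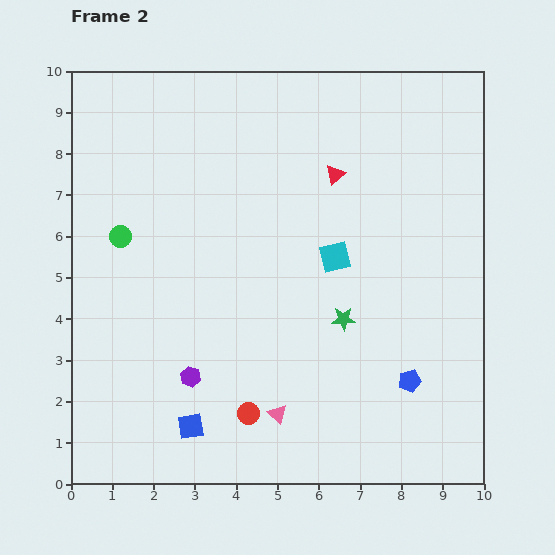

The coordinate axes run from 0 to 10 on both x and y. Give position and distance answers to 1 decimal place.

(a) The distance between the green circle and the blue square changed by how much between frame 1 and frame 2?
-1.6

Distance in frame 1: 6.5. Distance in frame 2: 4.9.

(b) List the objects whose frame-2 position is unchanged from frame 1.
none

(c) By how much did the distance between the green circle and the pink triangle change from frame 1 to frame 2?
+1.9

Distance in frame 1: 3.8. Distance in frame 2: 5.7.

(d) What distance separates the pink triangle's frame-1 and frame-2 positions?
2.8

The pink triangle moved from (2.3, 2.5) to (5.0, 1.7), a distance of √(2.7² + 0.8²) ≈ 2.8.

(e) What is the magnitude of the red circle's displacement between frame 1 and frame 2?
1.8

The red circle moved from (6.0, 2.2) to (4.3, 1.7), a distance of √(1.7² + 0.5²) ≈ 1.8.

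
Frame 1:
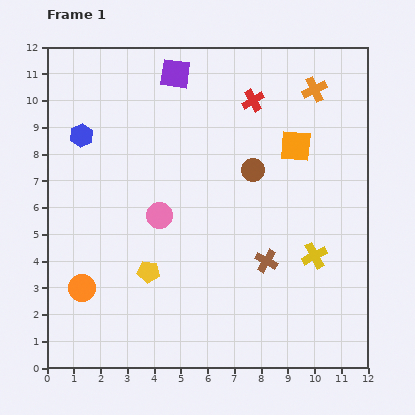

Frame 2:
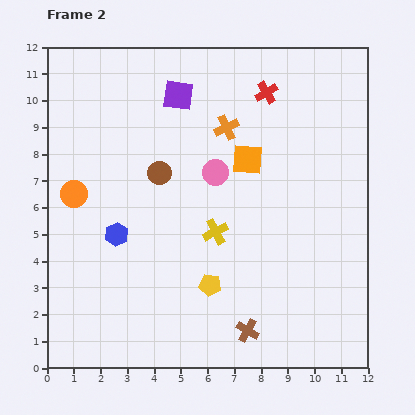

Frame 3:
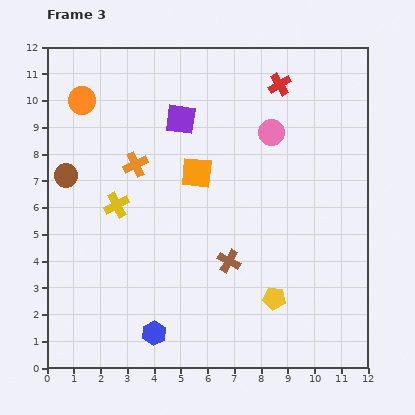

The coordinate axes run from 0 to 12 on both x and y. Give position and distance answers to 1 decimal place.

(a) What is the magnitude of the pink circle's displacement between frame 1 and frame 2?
2.6

The pink circle moved from (4.2, 5.7) to (6.3, 7.3), a distance of √(2.1² + 1.6²) ≈ 2.6.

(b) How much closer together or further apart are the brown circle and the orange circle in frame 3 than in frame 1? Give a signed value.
-4.9

Distance in frame 1: 7.8. Distance in frame 3: 2.9.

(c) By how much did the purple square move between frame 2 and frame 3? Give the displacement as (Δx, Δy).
(0.1, -0.9)

The purple square was at (4.9, 10.2) in frame 2 and (5.0, 9.3) in frame 3.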